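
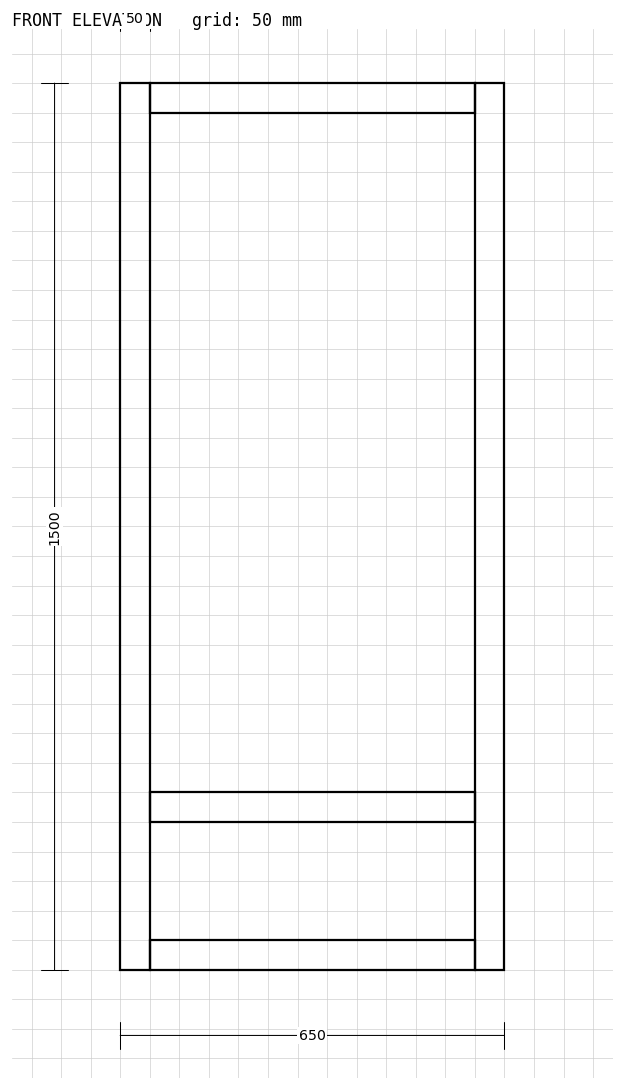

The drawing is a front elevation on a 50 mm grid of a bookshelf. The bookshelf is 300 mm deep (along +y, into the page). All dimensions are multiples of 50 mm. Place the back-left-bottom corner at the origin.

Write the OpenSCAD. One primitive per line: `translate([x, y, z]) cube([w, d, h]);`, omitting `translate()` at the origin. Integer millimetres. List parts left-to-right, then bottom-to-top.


cube([50, 300, 1500]);
translate([50, 0, 0]) cube([550, 300, 50]);
translate([50, 0, 250]) cube([550, 300, 50]);
translate([50, 0, 1450]) cube([550, 300, 50]);
translate([600, 0, 0]) cube([50, 300, 1500]);


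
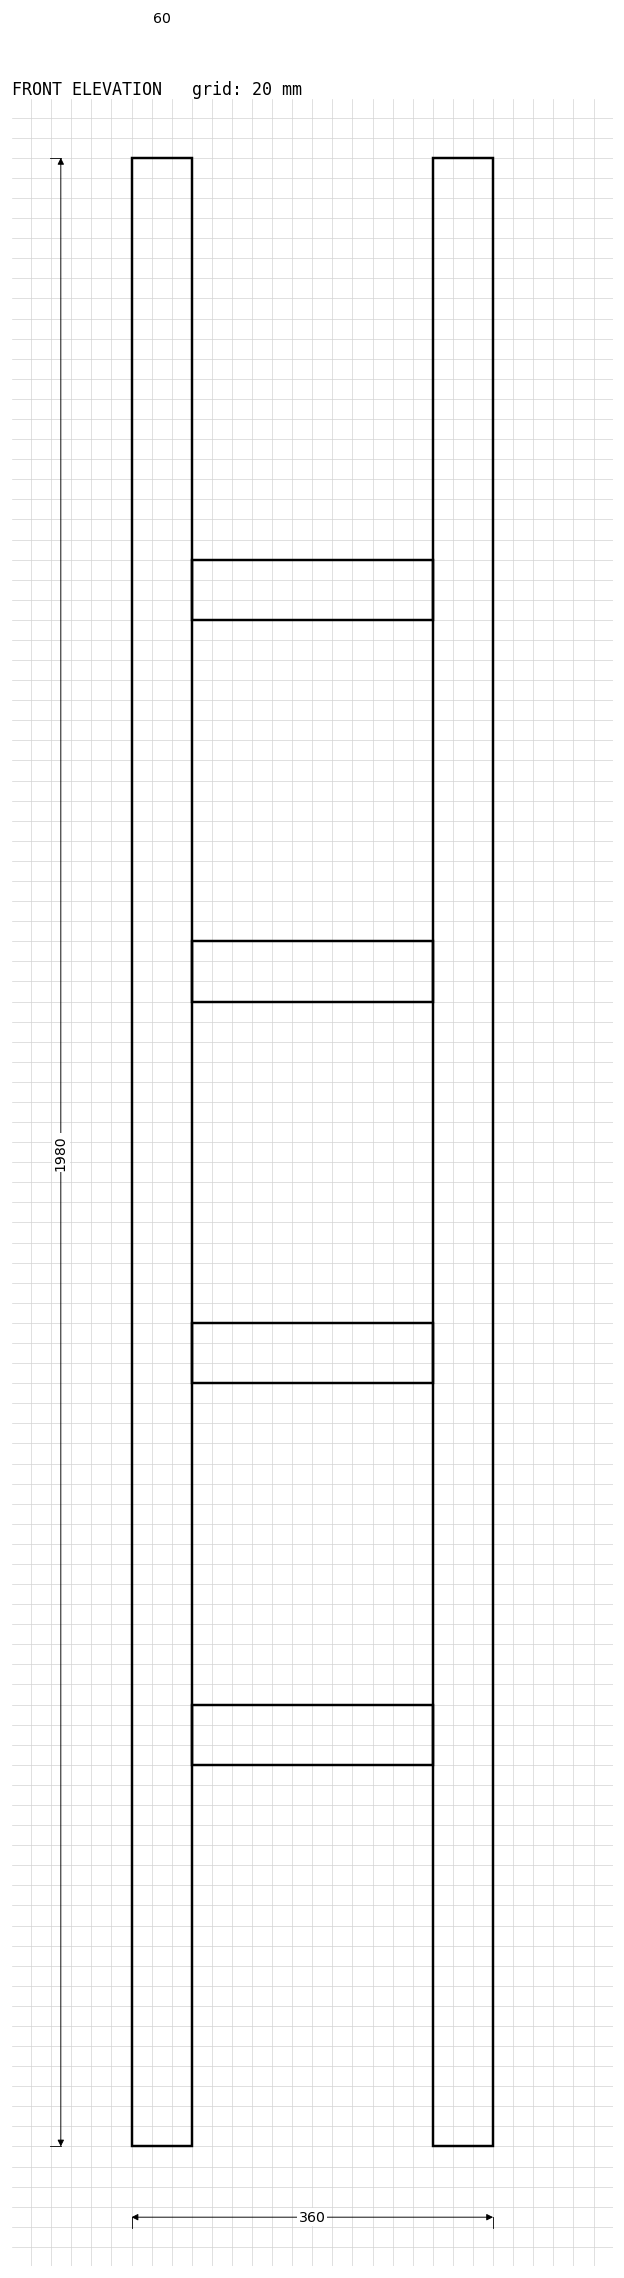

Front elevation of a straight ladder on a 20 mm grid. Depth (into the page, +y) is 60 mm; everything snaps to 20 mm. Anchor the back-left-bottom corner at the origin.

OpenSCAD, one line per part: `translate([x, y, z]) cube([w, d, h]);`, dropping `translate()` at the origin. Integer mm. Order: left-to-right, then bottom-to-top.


cube([60, 60, 1980]);
translate([60, 0, 380]) cube([240, 60, 60]);
translate([60, 0, 760]) cube([240, 60, 60]);
translate([60, 0, 1140]) cube([240, 60, 60]);
translate([60, 0, 1520]) cube([240, 60, 60]);
translate([300, 0, 0]) cube([60, 60, 1980]);


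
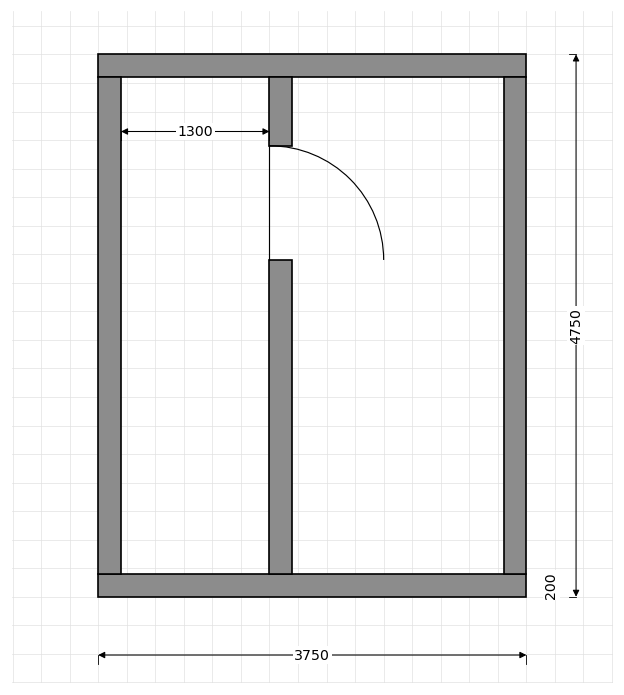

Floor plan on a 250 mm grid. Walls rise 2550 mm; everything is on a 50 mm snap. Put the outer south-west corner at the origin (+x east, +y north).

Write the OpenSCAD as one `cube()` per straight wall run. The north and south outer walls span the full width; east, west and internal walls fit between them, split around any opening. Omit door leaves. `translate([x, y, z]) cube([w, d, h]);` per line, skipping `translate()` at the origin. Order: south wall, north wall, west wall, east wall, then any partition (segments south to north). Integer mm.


cube([3750, 200, 2550]);
translate([0, 4550, 0]) cube([3750, 200, 2550]);
translate([0, 200, 0]) cube([200, 4350, 2550]);
translate([3550, 200, 0]) cube([200, 4350, 2550]);
translate([1500, 200, 0]) cube([200, 2750, 2550]);
translate([1500, 3950, 0]) cube([200, 600, 2550]);


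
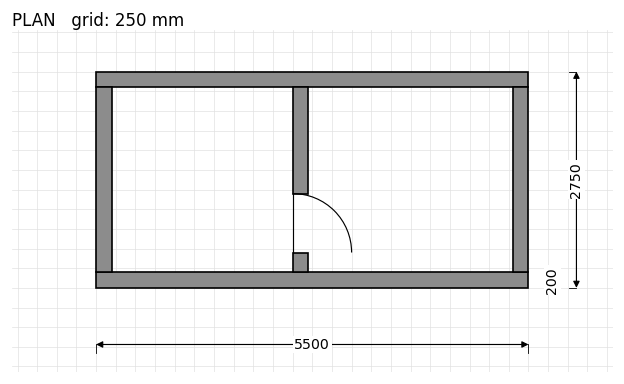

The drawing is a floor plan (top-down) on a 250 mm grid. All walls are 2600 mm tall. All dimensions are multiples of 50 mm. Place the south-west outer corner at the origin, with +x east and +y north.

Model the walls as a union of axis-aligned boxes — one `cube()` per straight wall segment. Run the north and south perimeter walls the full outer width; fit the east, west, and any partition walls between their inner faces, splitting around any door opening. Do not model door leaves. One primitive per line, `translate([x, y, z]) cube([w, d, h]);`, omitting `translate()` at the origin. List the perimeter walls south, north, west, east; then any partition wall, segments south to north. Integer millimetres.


cube([5500, 200, 2600]);
translate([0, 2550, 0]) cube([5500, 200, 2600]);
translate([0, 200, 0]) cube([200, 2350, 2600]);
translate([5300, 200, 0]) cube([200, 2350, 2600]);
translate([2500, 200, 0]) cube([200, 250, 2600]);
translate([2500, 1200, 0]) cube([200, 1350, 2600]);


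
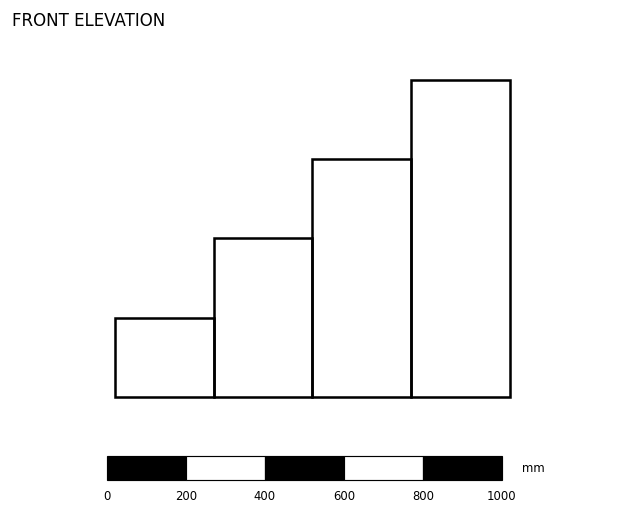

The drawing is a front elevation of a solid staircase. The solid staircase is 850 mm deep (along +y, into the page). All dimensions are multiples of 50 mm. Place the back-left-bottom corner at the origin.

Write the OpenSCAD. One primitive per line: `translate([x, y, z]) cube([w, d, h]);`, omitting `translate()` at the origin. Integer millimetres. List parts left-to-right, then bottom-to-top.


cube([250, 850, 200]);
translate([250, 0, 0]) cube([250, 850, 400]);
translate([500, 0, 0]) cube([250, 850, 600]);
translate([750, 0, 0]) cube([250, 850, 800]);


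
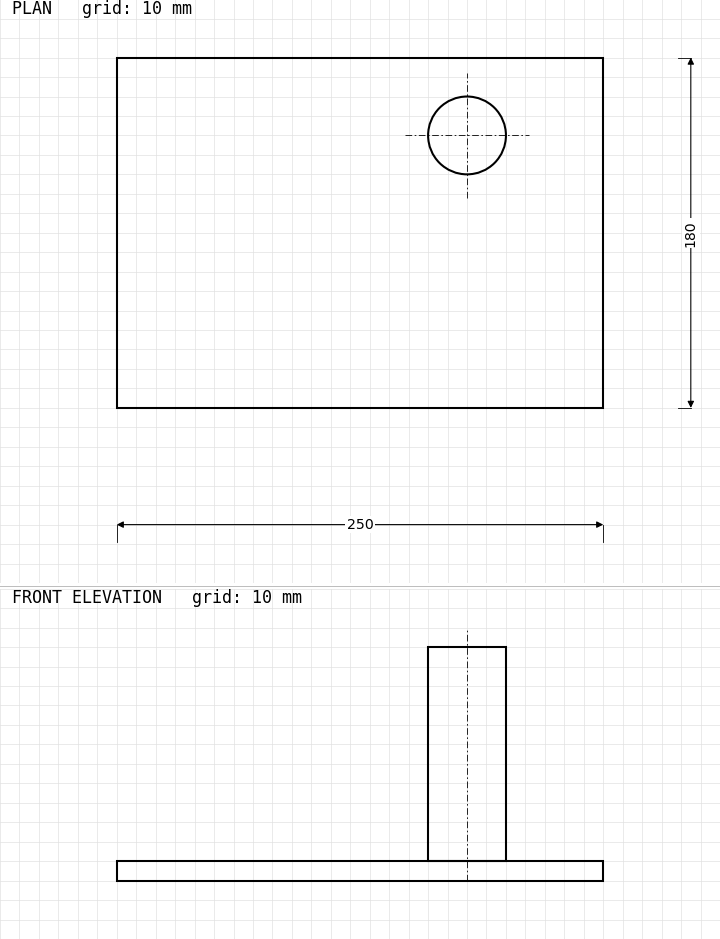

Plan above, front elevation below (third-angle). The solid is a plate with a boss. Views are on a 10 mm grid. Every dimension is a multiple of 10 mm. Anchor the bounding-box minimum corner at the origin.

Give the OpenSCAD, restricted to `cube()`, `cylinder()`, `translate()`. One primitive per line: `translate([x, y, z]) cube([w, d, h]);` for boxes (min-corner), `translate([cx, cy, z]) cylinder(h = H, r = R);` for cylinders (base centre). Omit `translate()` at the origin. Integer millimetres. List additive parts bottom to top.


cube([250, 180, 10]);
translate([180, 140, 10]) cylinder(h = 110, r = 20);


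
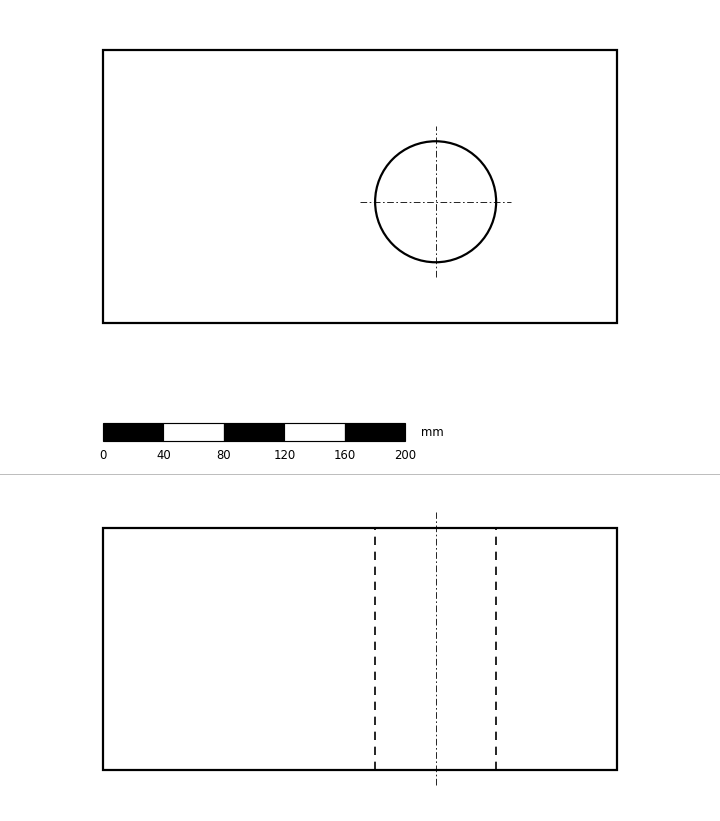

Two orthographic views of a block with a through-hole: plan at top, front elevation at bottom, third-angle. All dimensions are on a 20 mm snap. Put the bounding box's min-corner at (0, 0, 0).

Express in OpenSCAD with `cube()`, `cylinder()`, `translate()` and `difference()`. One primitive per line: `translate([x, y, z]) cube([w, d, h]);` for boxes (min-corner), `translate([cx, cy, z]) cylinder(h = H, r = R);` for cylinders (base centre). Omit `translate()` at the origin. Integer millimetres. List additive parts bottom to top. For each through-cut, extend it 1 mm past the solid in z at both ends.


difference() {
  cube([340, 180, 160]);
  translate([220, 80, -1]) cylinder(h = 162, r = 40);
}


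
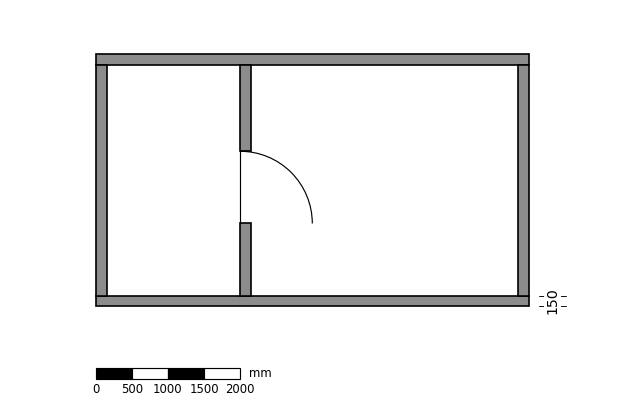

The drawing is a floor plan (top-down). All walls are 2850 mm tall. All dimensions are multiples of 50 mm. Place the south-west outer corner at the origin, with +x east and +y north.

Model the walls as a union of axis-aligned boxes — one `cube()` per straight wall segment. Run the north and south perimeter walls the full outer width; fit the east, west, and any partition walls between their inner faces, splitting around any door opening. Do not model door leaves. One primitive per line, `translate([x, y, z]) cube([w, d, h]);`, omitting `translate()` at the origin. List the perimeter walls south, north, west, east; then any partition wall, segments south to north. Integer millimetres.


cube([6000, 150, 2850]);
translate([0, 3350, 0]) cube([6000, 150, 2850]);
translate([0, 150, 0]) cube([150, 3200, 2850]);
translate([5850, 150, 0]) cube([150, 3200, 2850]);
translate([2000, 150, 0]) cube([150, 1000, 2850]);
translate([2000, 2150, 0]) cube([150, 1200, 2850]);


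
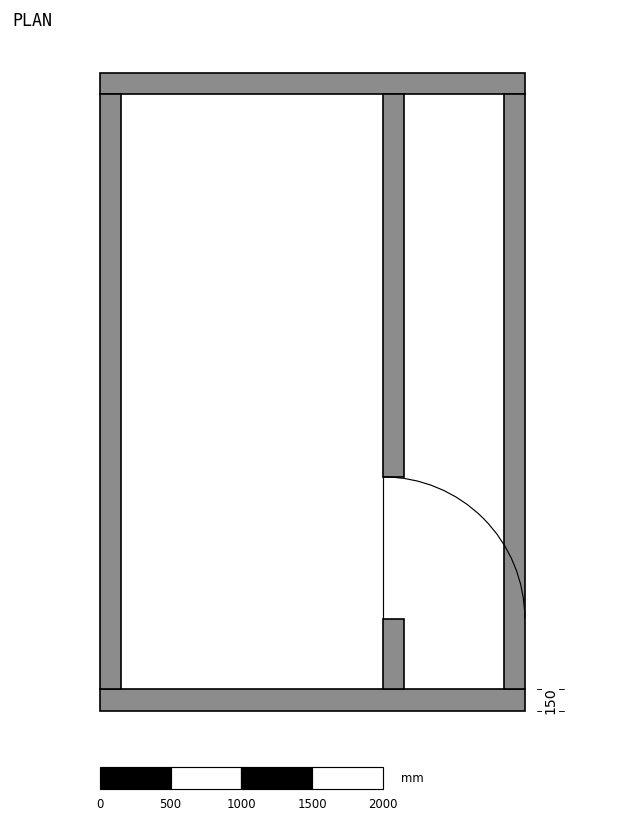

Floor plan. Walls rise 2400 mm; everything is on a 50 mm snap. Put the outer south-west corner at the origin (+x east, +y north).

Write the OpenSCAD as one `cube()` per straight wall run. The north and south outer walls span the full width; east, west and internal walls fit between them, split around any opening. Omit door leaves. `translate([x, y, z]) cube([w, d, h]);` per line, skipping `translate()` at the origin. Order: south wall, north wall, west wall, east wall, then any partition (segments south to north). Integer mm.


cube([3000, 150, 2400]);
translate([0, 4350, 0]) cube([3000, 150, 2400]);
translate([0, 150, 0]) cube([150, 4200, 2400]);
translate([2850, 150, 0]) cube([150, 4200, 2400]);
translate([2000, 150, 0]) cube([150, 500, 2400]);
translate([2000, 1650, 0]) cube([150, 2700, 2400]);


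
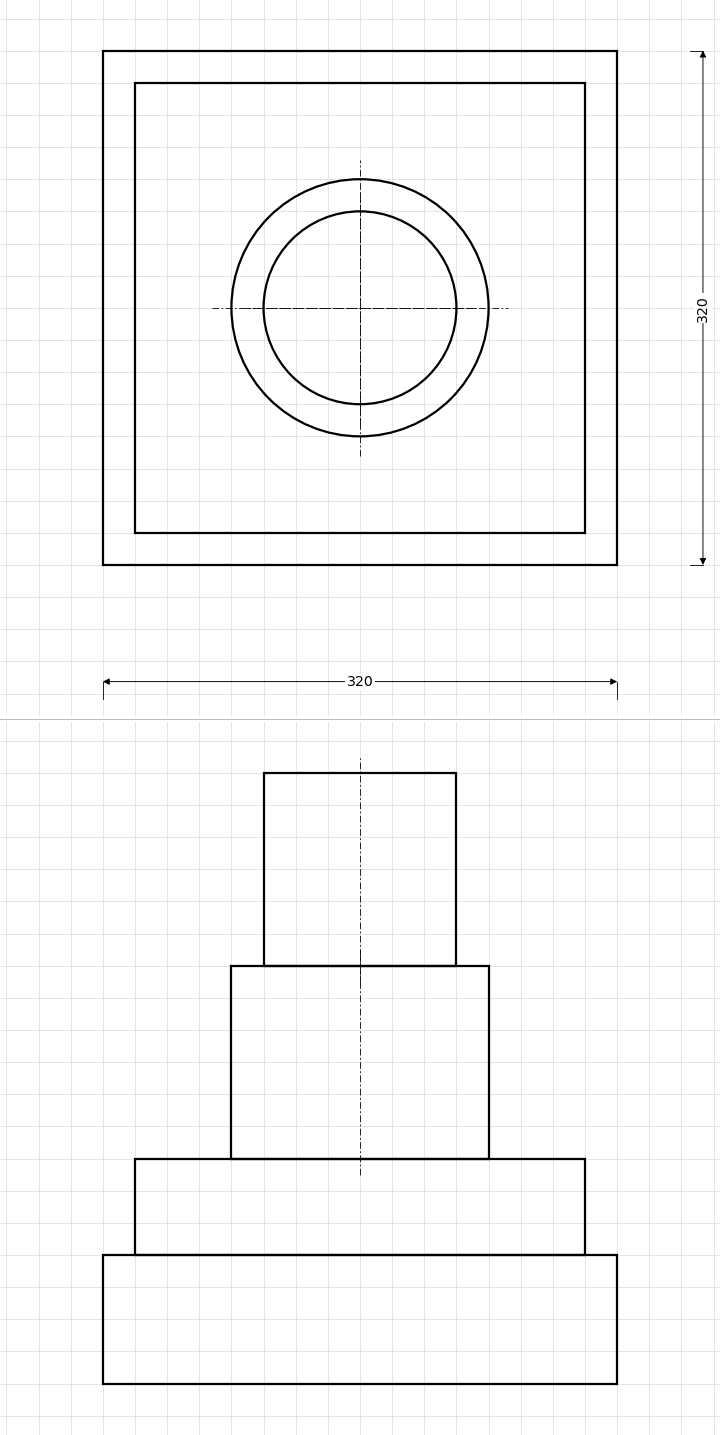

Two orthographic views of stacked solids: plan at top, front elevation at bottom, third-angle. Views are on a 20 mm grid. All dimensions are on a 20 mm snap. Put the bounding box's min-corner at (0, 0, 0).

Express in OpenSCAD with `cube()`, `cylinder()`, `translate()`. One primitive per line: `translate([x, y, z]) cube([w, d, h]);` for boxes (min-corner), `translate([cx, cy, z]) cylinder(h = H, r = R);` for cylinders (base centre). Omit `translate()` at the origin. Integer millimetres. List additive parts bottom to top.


cube([320, 320, 80]);
translate([20, 20, 80]) cube([280, 280, 60]);
translate([160, 160, 140]) cylinder(h = 120, r = 80);
translate([160, 160, 260]) cylinder(h = 120, r = 60);


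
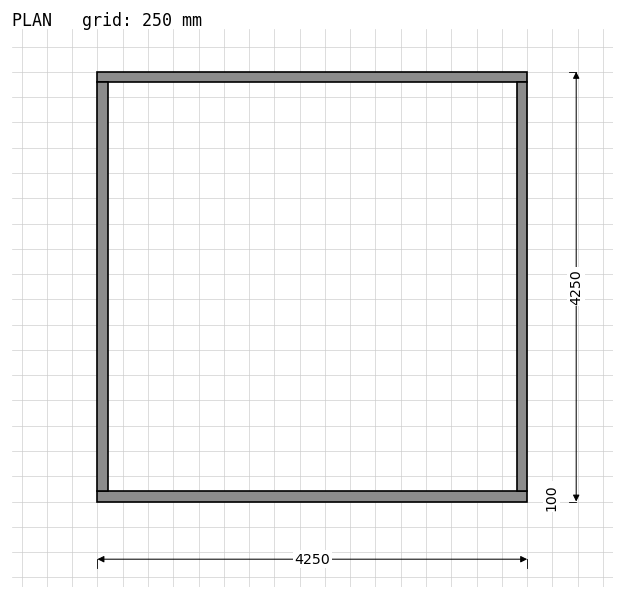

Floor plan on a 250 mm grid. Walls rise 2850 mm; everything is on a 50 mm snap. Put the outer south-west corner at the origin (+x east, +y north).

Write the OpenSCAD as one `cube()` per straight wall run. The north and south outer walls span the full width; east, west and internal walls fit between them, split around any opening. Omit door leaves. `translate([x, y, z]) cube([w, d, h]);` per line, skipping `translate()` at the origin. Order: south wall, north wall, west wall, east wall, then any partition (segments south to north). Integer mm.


cube([4250, 100, 2850]);
translate([0, 4150, 0]) cube([4250, 100, 2850]);
translate([0, 100, 0]) cube([100, 4050, 2850]);
translate([4150, 100, 0]) cube([100, 4050, 2850]);


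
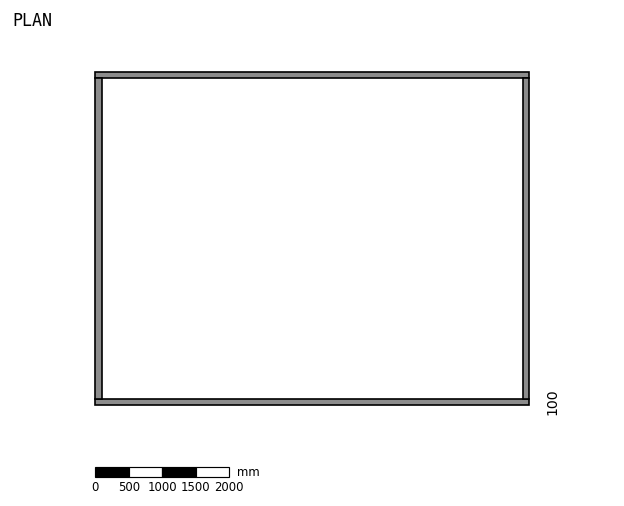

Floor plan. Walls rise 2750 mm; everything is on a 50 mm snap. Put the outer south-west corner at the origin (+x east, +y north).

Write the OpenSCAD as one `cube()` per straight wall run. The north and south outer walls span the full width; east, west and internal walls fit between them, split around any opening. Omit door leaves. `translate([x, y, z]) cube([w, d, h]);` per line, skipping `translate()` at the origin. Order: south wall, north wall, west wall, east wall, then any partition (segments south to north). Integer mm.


cube([6500, 100, 2750]);
translate([0, 4900, 0]) cube([6500, 100, 2750]);
translate([0, 100, 0]) cube([100, 4800, 2750]);
translate([6400, 100, 0]) cube([100, 4800, 2750]);


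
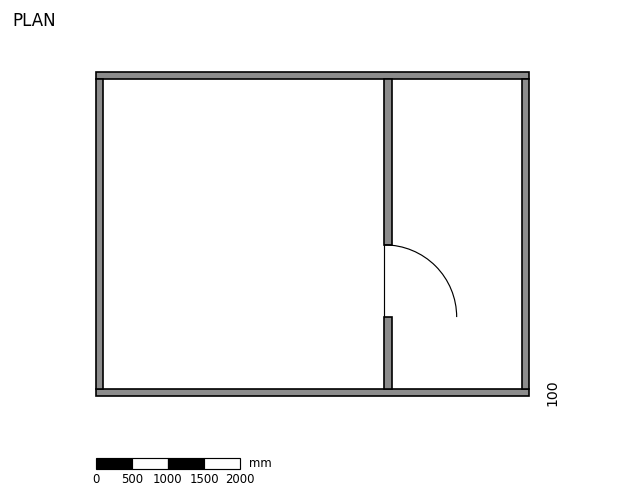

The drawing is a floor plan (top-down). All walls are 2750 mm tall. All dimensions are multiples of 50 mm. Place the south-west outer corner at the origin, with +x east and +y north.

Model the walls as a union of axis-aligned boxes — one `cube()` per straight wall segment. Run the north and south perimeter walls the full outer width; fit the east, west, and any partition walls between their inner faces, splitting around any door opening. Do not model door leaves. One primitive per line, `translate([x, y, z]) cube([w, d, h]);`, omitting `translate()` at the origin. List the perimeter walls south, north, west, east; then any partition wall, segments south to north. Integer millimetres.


cube([6000, 100, 2750]);
translate([0, 4400, 0]) cube([6000, 100, 2750]);
translate([0, 100, 0]) cube([100, 4300, 2750]);
translate([5900, 100, 0]) cube([100, 4300, 2750]);
translate([4000, 100, 0]) cube([100, 1000, 2750]);
translate([4000, 2100, 0]) cube([100, 2300, 2750]);


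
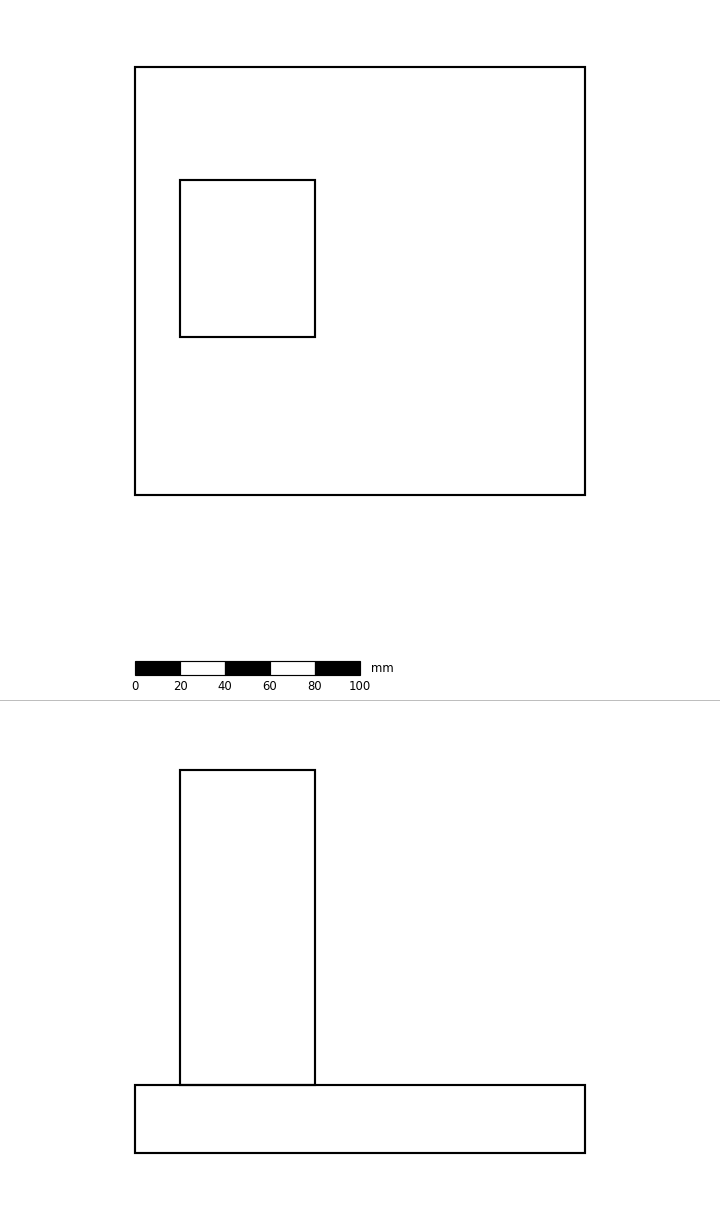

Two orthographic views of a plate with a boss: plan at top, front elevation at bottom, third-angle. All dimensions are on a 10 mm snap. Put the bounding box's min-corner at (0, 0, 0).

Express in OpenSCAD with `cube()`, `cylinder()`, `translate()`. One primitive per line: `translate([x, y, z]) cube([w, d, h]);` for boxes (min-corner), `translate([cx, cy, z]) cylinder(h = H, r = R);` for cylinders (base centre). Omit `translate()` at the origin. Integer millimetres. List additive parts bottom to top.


cube([200, 190, 30]);
translate([20, 70, 30]) cube([60, 70, 140]);


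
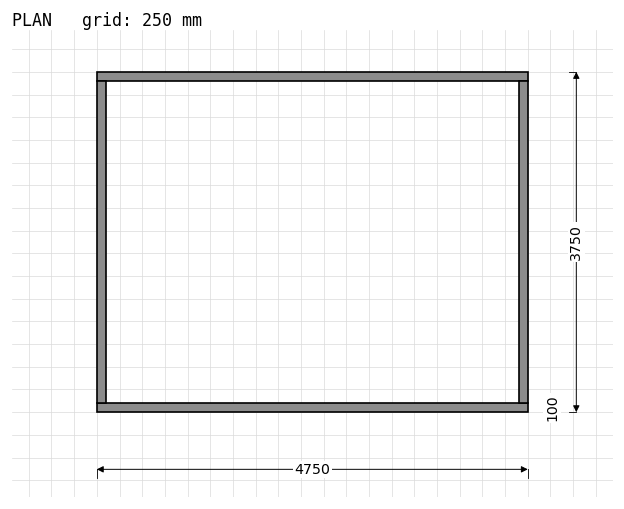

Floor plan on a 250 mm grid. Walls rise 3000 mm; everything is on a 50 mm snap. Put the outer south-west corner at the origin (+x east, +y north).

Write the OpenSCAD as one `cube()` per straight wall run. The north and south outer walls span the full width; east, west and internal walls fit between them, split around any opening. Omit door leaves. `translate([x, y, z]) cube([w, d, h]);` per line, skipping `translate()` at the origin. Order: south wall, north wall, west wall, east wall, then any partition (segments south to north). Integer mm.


cube([4750, 100, 3000]);
translate([0, 3650, 0]) cube([4750, 100, 3000]);
translate([0, 100, 0]) cube([100, 3550, 3000]);
translate([4650, 100, 0]) cube([100, 3550, 3000]);


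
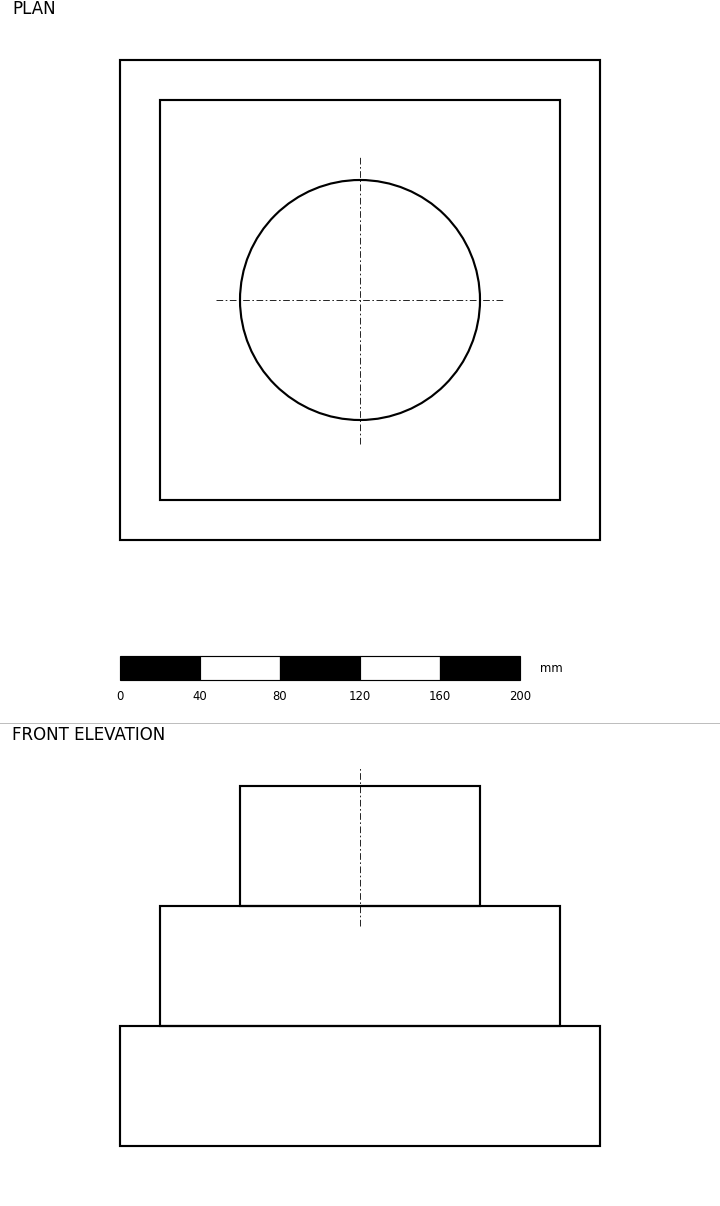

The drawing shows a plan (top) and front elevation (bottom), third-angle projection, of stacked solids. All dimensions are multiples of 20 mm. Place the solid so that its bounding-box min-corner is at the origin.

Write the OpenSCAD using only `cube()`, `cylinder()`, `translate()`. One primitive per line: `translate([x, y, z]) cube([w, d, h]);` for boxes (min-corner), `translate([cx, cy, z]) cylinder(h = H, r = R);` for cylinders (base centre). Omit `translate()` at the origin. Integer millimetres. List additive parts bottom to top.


cube([240, 240, 60]);
translate([20, 20, 60]) cube([200, 200, 60]);
translate([120, 120, 120]) cylinder(h = 60, r = 60);


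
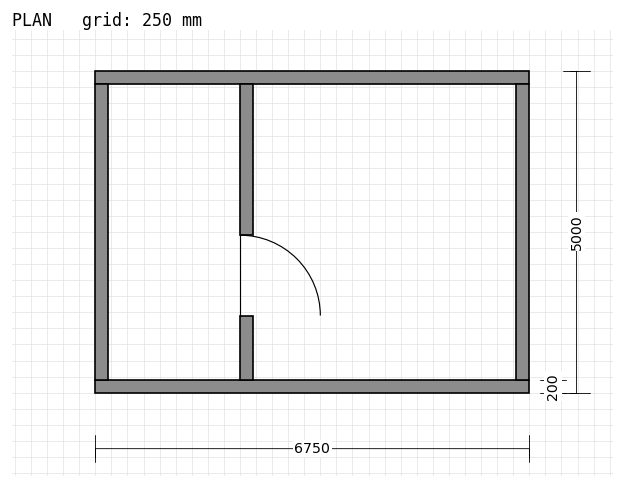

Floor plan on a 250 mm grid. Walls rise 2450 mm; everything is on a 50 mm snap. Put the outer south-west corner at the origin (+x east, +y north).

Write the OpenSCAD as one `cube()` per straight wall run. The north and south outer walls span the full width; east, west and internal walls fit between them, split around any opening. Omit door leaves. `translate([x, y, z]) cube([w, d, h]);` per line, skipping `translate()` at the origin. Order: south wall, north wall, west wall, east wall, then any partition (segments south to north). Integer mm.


cube([6750, 200, 2450]);
translate([0, 4800, 0]) cube([6750, 200, 2450]);
translate([0, 200, 0]) cube([200, 4600, 2450]);
translate([6550, 200, 0]) cube([200, 4600, 2450]);
translate([2250, 200, 0]) cube([200, 1000, 2450]);
translate([2250, 2450, 0]) cube([200, 2350, 2450]);


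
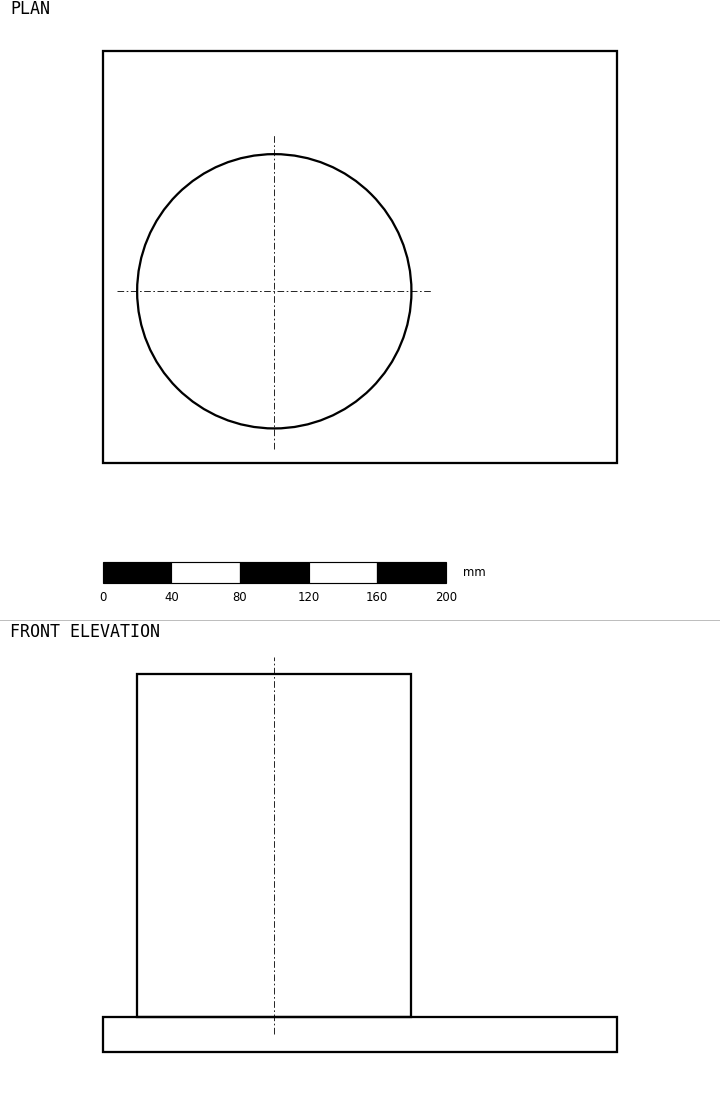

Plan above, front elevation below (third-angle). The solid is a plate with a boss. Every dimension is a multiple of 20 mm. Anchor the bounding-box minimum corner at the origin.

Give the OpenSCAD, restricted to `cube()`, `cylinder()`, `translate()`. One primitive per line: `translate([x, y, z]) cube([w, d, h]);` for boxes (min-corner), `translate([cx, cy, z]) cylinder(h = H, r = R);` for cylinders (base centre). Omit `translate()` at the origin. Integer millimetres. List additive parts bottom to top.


cube([300, 240, 20]);
translate([100, 100, 20]) cylinder(h = 200, r = 80);


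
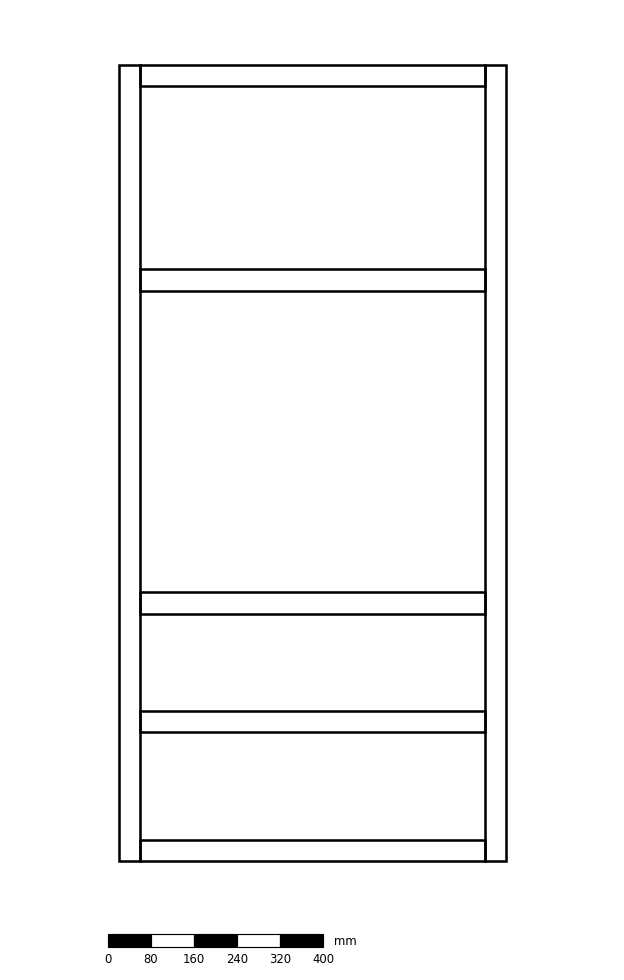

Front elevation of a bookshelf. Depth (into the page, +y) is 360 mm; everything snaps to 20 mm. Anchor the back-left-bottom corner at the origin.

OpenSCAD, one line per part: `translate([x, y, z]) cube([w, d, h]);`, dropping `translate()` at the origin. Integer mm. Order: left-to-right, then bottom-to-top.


cube([40, 360, 1480]);
translate([40, 0, 0]) cube([640, 360, 40]);
translate([40, 0, 240]) cube([640, 360, 40]);
translate([40, 0, 460]) cube([640, 360, 40]);
translate([40, 0, 1060]) cube([640, 360, 40]);
translate([40, 0, 1440]) cube([640, 360, 40]);
translate([680, 0, 0]) cube([40, 360, 1480]);


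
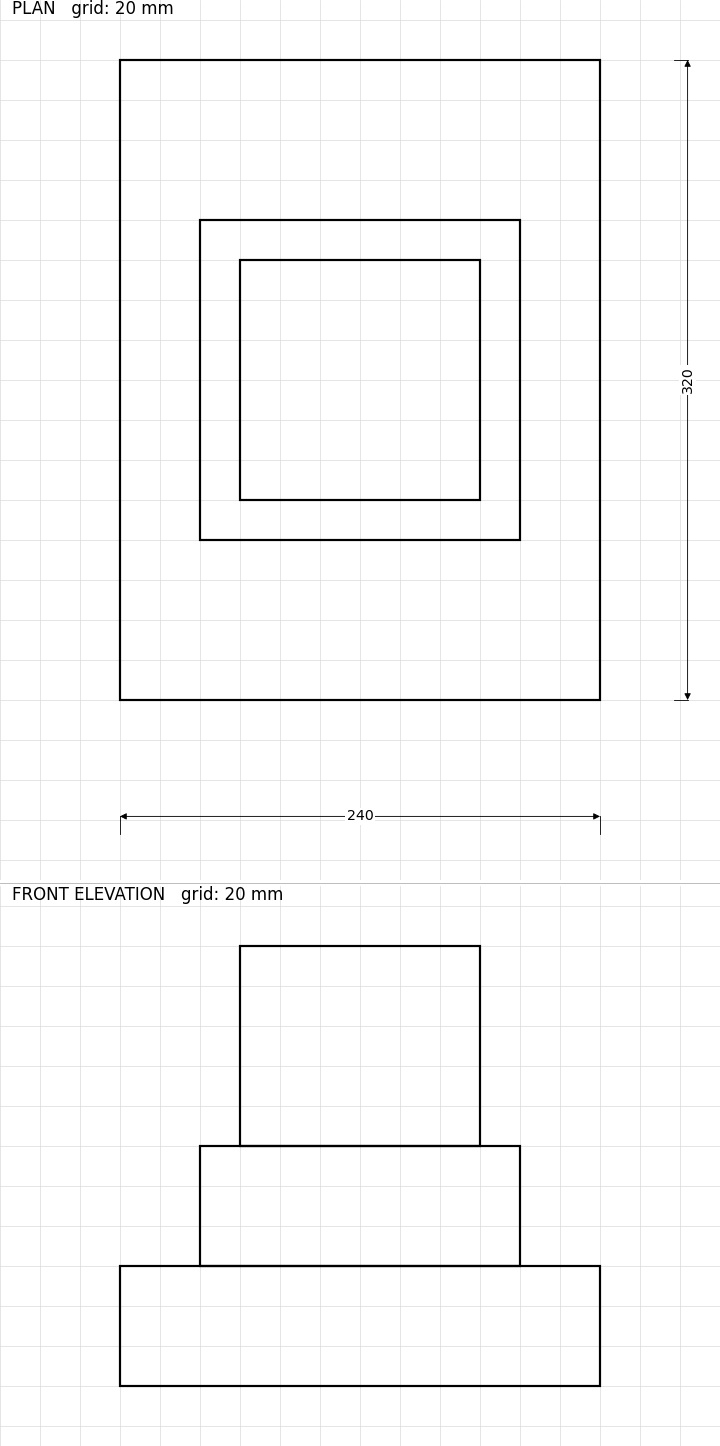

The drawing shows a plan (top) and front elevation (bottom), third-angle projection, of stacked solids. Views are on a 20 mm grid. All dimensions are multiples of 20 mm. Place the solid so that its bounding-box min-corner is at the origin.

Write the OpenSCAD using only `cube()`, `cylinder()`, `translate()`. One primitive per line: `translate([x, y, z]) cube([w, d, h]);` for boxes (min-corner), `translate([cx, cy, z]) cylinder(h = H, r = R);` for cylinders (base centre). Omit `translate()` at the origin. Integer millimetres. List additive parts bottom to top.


cube([240, 320, 60]);
translate([40, 80, 60]) cube([160, 160, 60]);
translate([60, 100, 120]) cube([120, 120, 100]);


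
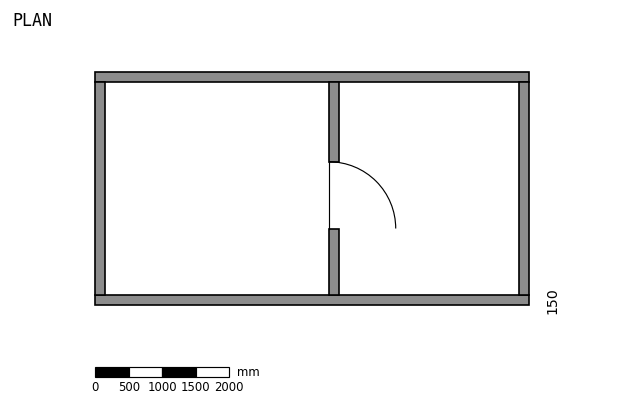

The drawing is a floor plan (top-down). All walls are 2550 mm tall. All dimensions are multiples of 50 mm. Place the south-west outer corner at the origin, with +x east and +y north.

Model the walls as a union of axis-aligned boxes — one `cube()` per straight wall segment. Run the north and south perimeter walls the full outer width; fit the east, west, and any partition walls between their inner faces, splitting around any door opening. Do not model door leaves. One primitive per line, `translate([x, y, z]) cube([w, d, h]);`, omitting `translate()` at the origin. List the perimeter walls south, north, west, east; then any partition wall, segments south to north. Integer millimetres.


cube([6500, 150, 2550]);
translate([0, 3350, 0]) cube([6500, 150, 2550]);
translate([0, 150, 0]) cube([150, 3200, 2550]);
translate([6350, 150, 0]) cube([150, 3200, 2550]);
translate([3500, 150, 0]) cube([150, 1000, 2550]);
translate([3500, 2150, 0]) cube([150, 1200, 2550]);


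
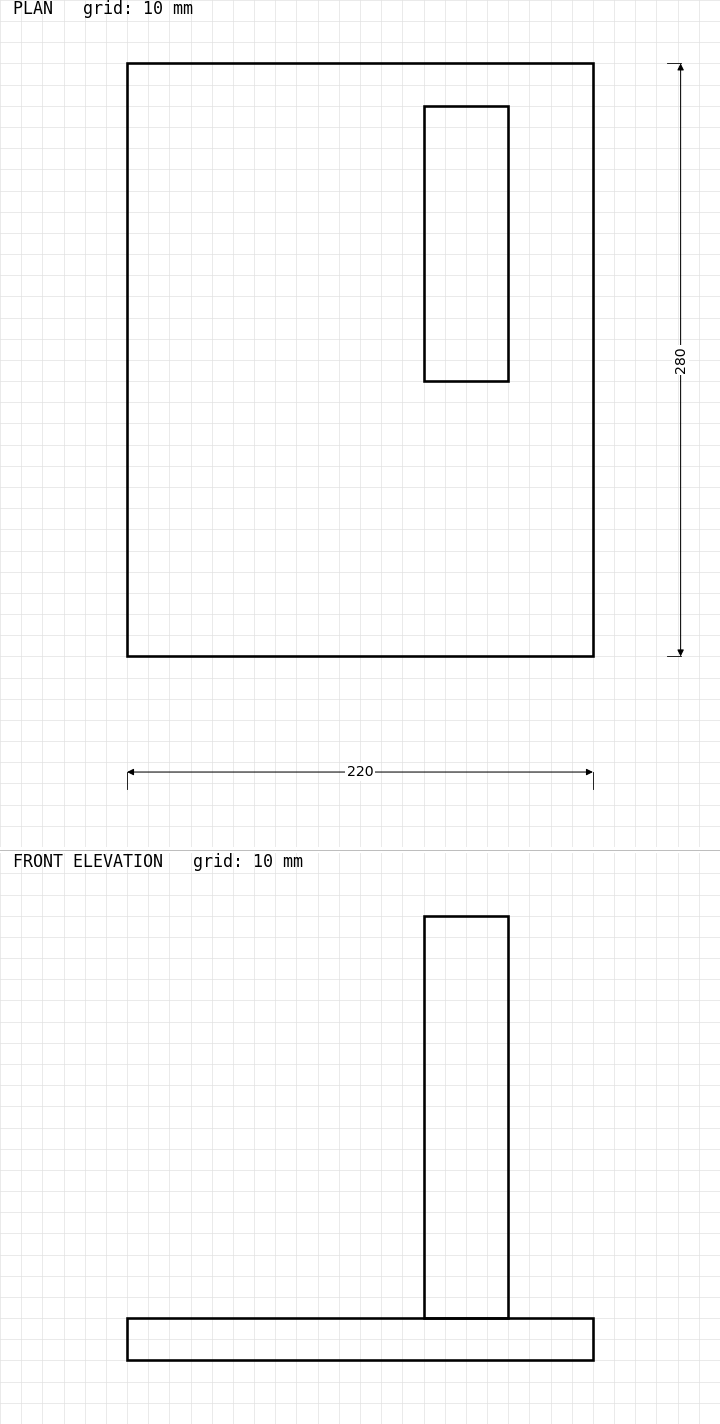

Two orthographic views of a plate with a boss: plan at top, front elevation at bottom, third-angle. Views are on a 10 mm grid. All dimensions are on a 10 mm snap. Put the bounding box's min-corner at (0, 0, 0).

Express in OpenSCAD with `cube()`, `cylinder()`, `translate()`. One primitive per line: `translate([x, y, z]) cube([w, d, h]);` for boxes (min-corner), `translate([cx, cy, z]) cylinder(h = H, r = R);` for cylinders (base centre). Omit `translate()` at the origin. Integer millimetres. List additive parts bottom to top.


cube([220, 280, 20]);
translate([140, 130, 20]) cube([40, 130, 190]);


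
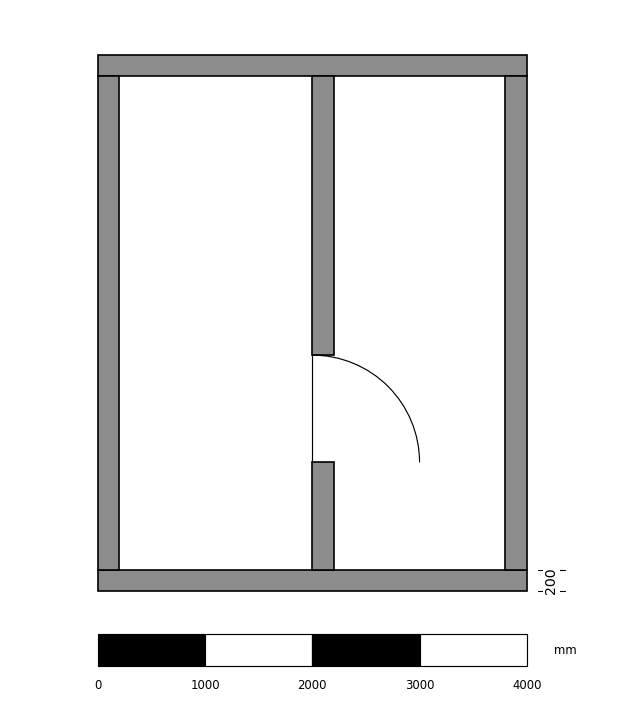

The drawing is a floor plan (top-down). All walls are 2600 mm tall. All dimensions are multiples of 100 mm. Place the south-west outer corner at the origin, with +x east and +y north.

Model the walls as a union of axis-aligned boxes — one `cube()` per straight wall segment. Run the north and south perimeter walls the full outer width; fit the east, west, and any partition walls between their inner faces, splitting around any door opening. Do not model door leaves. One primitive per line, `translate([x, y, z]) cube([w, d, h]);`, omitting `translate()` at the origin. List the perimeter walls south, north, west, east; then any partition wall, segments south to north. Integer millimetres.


cube([4000, 200, 2600]);
translate([0, 4800, 0]) cube([4000, 200, 2600]);
translate([0, 200, 0]) cube([200, 4600, 2600]);
translate([3800, 200, 0]) cube([200, 4600, 2600]);
translate([2000, 200, 0]) cube([200, 1000, 2600]);
translate([2000, 2200, 0]) cube([200, 2600, 2600]);


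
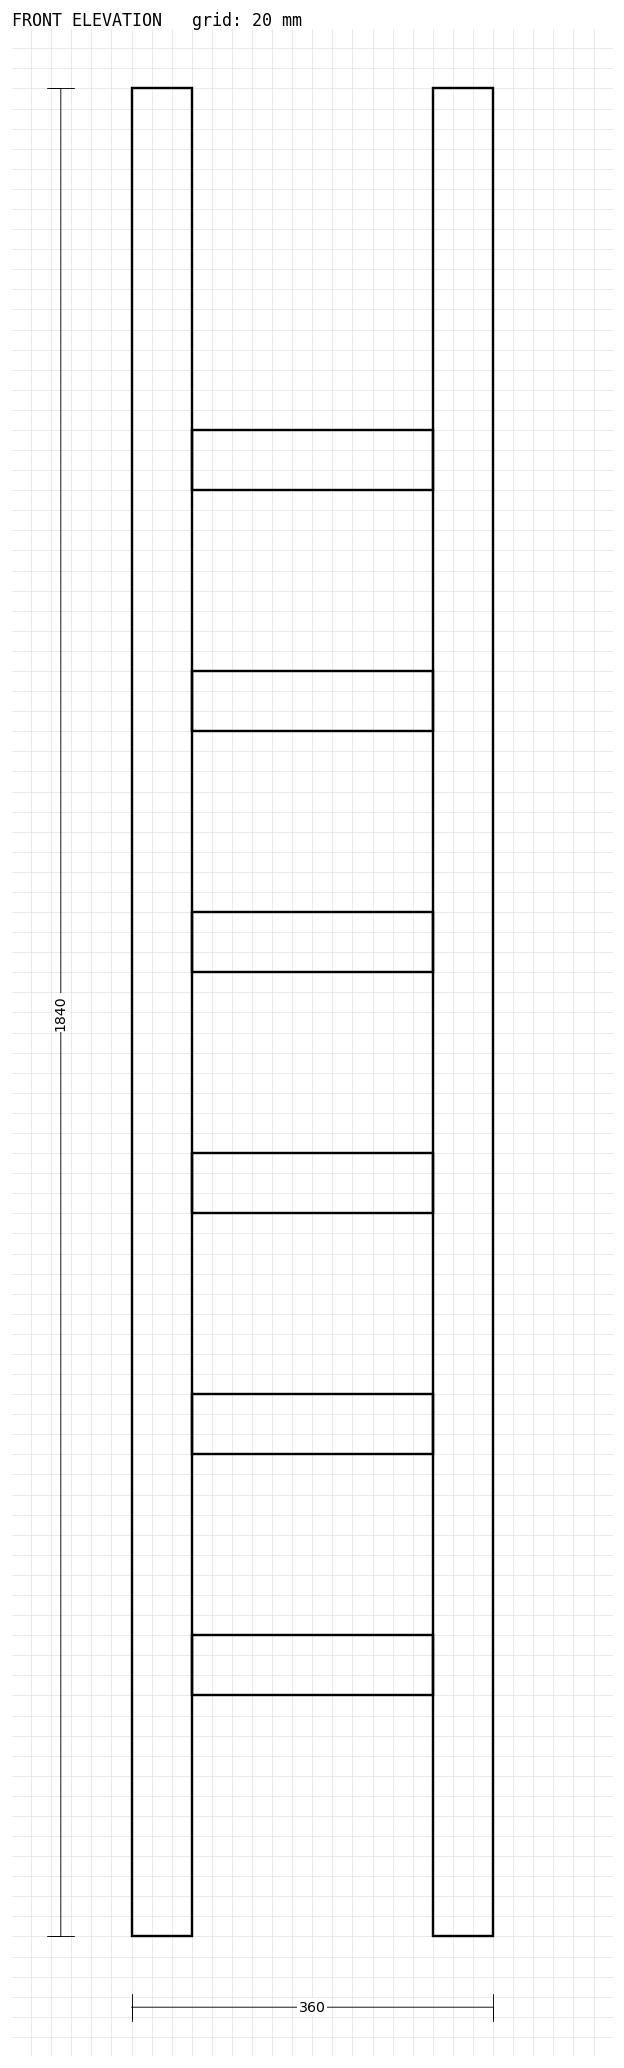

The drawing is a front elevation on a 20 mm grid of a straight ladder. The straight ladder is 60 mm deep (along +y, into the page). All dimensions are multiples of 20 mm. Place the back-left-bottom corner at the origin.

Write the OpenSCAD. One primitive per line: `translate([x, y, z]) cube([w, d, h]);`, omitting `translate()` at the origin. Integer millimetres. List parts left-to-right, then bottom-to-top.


cube([60, 60, 1840]);
translate([60, 0, 240]) cube([240, 60, 60]);
translate([60, 0, 480]) cube([240, 60, 60]);
translate([60, 0, 720]) cube([240, 60, 60]);
translate([60, 0, 960]) cube([240, 60, 60]);
translate([60, 0, 1200]) cube([240, 60, 60]);
translate([60, 0, 1440]) cube([240, 60, 60]);
translate([300, 0, 0]) cube([60, 60, 1840]);


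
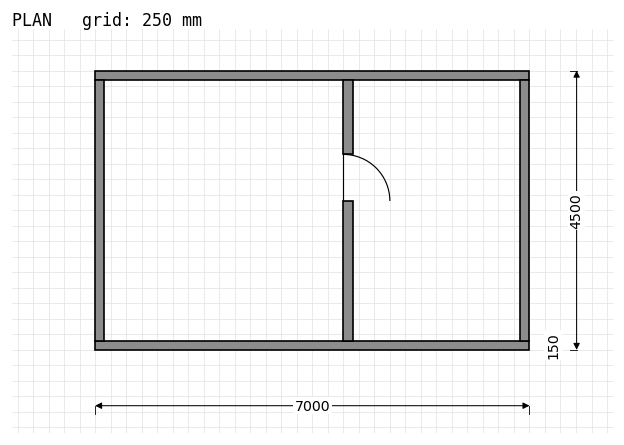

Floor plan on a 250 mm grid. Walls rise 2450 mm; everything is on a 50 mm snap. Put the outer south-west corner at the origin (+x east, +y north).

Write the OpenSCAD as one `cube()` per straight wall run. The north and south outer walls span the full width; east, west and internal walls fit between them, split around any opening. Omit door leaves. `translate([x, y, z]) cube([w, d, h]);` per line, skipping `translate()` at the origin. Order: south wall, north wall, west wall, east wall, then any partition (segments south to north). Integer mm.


cube([7000, 150, 2450]);
translate([0, 4350, 0]) cube([7000, 150, 2450]);
translate([0, 150, 0]) cube([150, 4200, 2450]);
translate([6850, 150, 0]) cube([150, 4200, 2450]);
translate([4000, 150, 0]) cube([150, 2250, 2450]);
translate([4000, 3150, 0]) cube([150, 1200, 2450]);


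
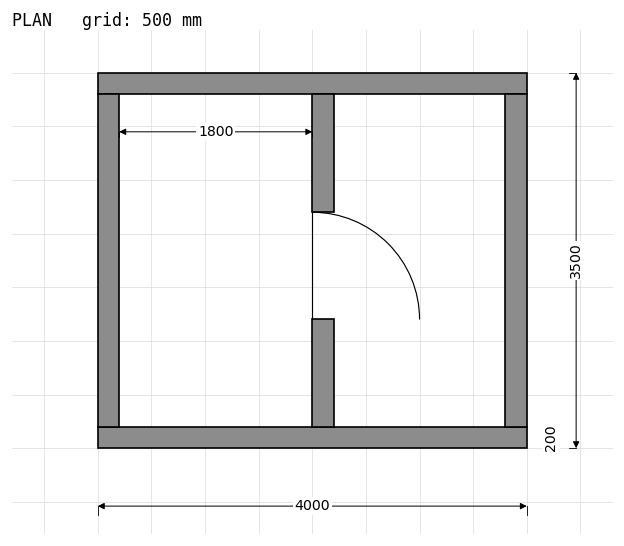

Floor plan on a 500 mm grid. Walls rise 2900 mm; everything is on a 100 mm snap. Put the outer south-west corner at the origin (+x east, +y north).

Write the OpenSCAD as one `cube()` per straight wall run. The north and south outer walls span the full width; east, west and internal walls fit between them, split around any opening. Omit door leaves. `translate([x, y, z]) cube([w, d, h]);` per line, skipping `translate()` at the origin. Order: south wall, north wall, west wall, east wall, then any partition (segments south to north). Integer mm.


cube([4000, 200, 2900]);
translate([0, 3300, 0]) cube([4000, 200, 2900]);
translate([0, 200, 0]) cube([200, 3100, 2900]);
translate([3800, 200, 0]) cube([200, 3100, 2900]);
translate([2000, 200, 0]) cube([200, 1000, 2900]);
translate([2000, 2200, 0]) cube([200, 1100, 2900]);


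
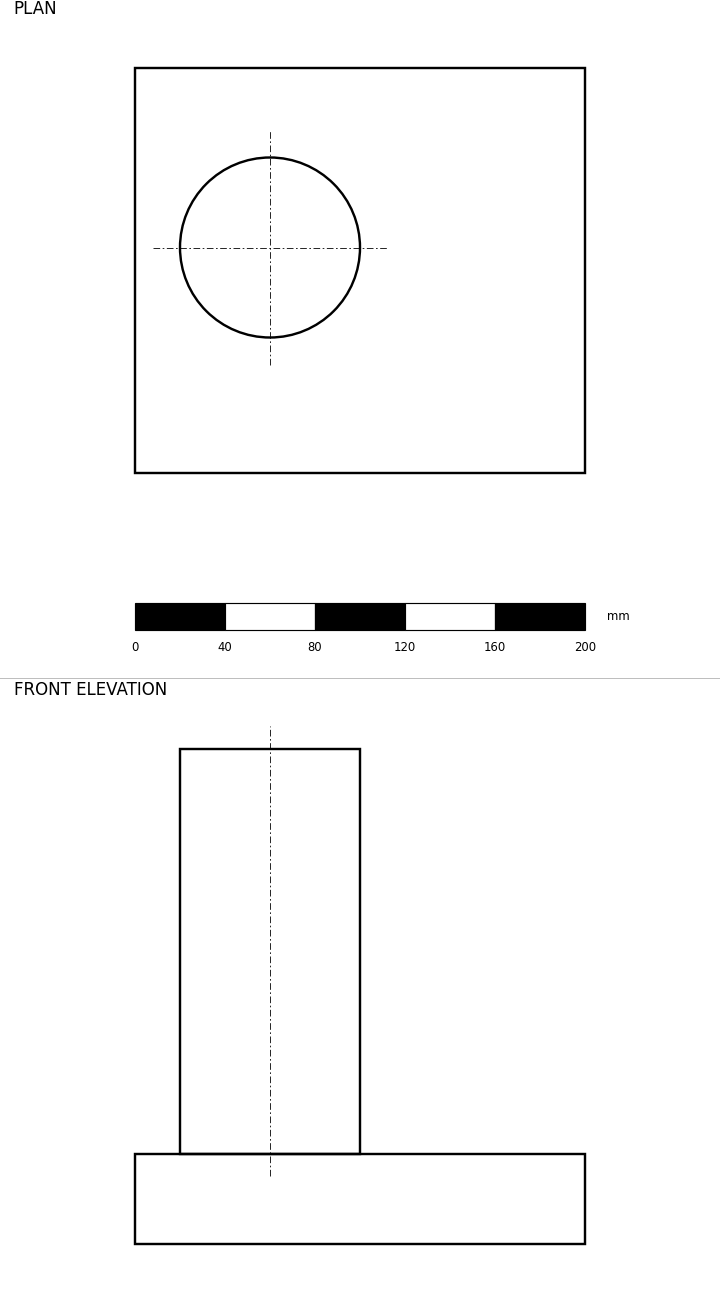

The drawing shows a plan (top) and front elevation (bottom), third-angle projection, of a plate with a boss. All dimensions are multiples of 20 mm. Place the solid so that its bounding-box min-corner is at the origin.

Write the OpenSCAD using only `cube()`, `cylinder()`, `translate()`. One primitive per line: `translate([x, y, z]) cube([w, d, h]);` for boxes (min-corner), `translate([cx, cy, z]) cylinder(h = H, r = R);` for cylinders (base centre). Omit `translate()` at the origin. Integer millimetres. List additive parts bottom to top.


cube([200, 180, 40]);
translate([60, 100, 40]) cylinder(h = 180, r = 40);


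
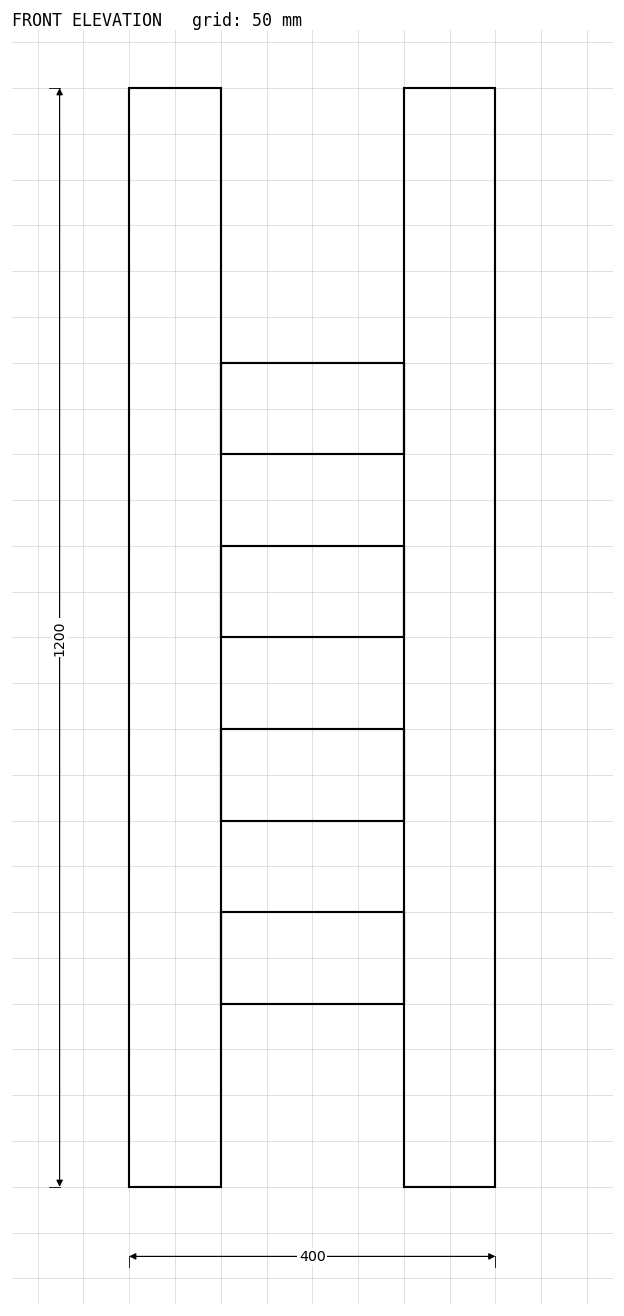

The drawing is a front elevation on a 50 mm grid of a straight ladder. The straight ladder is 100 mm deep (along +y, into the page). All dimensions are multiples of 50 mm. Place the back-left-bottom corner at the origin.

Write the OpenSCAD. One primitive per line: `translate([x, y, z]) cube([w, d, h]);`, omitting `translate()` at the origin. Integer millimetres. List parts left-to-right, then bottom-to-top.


cube([100, 100, 1200]);
translate([100, 0, 200]) cube([200, 100, 100]);
translate([100, 0, 400]) cube([200, 100, 100]);
translate([100, 0, 600]) cube([200, 100, 100]);
translate([100, 0, 800]) cube([200, 100, 100]);
translate([300, 0, 0]) cube([100, 100, 1200]);


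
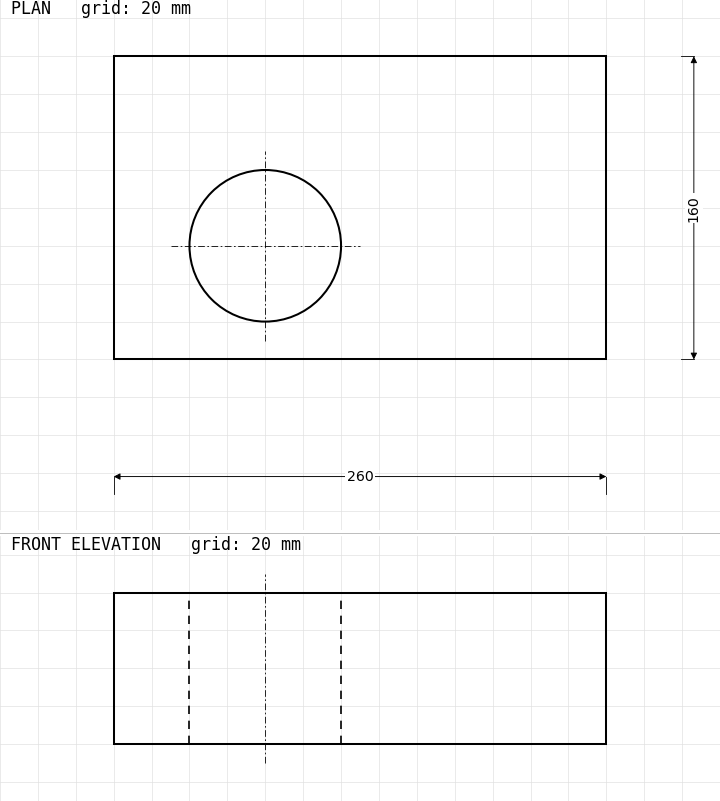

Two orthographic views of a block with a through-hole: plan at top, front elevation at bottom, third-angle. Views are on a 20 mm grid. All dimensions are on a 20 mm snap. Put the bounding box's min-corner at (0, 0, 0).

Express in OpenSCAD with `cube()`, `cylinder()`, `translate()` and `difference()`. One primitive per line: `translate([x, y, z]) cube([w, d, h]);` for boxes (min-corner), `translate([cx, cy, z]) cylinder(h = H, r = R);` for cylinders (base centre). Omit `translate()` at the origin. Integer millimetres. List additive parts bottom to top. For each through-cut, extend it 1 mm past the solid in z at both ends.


difference() {
  cube([260, 160, 80]);
  translate([80, 60, -1]) cylinder(h = 82, r = 40);
}


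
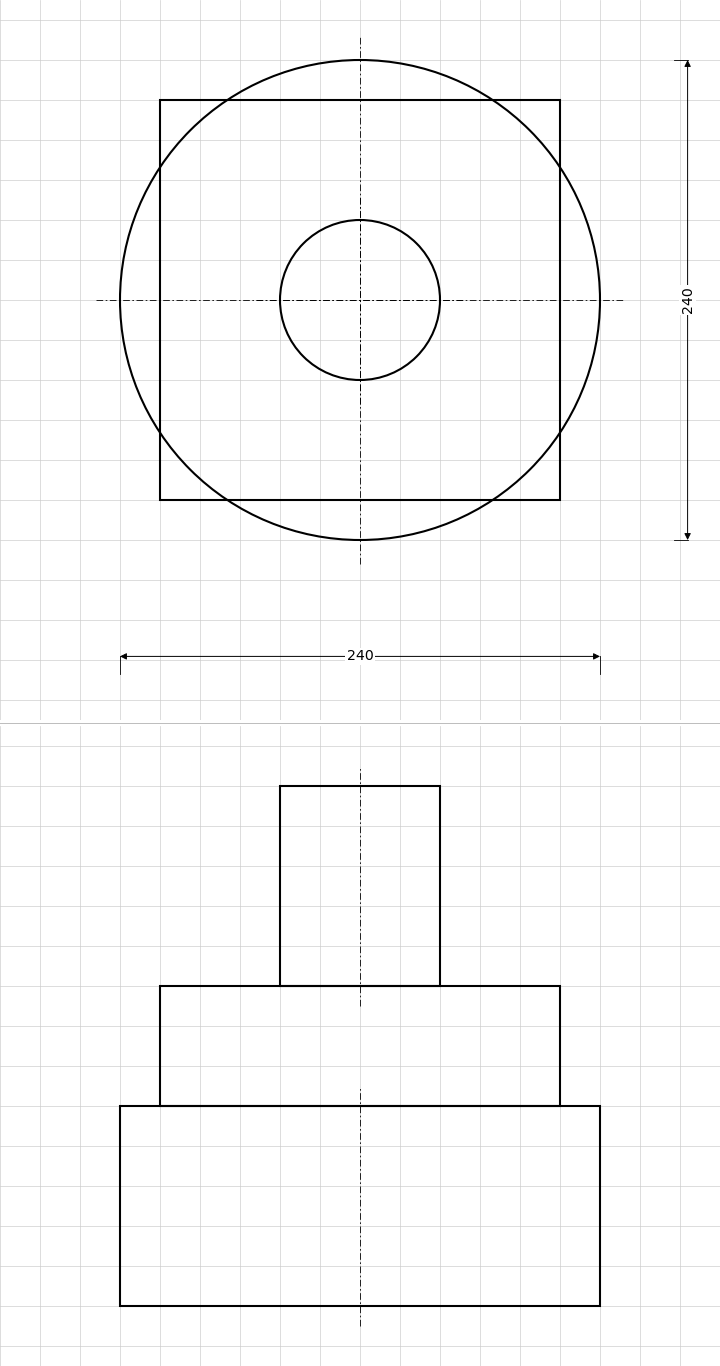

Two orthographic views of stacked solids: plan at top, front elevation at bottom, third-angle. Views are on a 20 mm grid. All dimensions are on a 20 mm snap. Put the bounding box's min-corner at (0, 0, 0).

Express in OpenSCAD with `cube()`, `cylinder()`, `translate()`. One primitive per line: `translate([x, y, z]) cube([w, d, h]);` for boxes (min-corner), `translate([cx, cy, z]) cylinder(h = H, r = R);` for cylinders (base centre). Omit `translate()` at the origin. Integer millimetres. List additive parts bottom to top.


translate([120, 120, 0]) cylinder(h = 100, r = 120);
translate([20, 20, 100]) cube([200, 200, 60]);
translate([120, 120, 160]) cylinder(h = 100, r = 40);


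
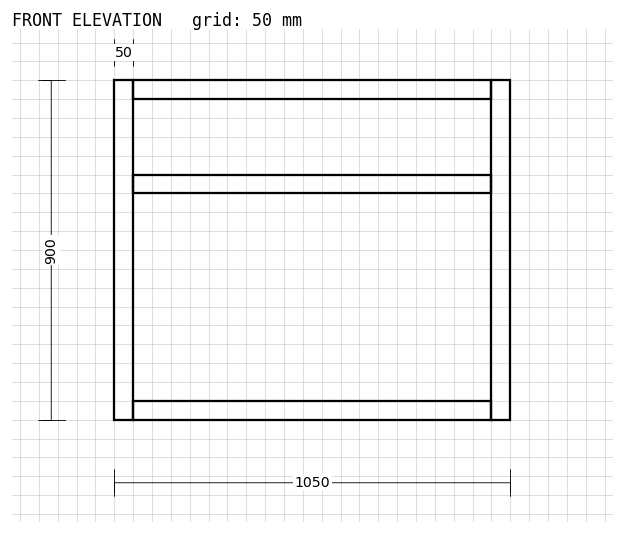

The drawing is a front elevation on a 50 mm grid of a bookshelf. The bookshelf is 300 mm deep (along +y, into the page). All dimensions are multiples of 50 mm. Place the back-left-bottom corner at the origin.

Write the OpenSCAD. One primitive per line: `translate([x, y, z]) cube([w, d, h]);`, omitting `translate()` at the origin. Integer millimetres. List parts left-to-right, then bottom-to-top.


cube([50, 300, 900]);
translate([50, 0, 0]) cube([950, 300, 50]);
translate([50, 0, 600]) cube([950, 300, 50]);
translate([50, 0, 850]) cube([950, 300, 50]);
translate([1000, 0, 0]) cube([50, 300, 900]);


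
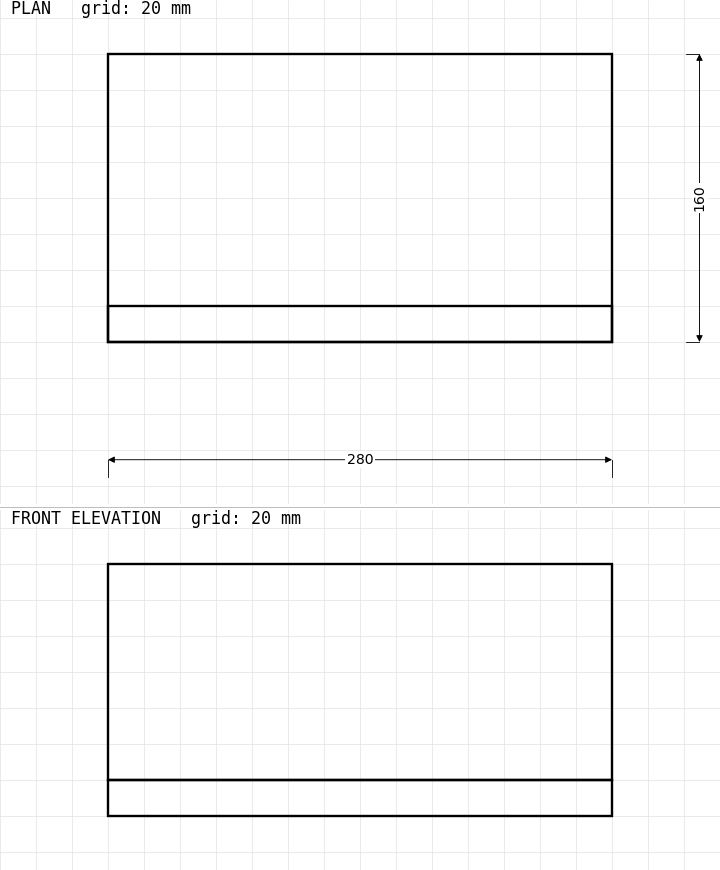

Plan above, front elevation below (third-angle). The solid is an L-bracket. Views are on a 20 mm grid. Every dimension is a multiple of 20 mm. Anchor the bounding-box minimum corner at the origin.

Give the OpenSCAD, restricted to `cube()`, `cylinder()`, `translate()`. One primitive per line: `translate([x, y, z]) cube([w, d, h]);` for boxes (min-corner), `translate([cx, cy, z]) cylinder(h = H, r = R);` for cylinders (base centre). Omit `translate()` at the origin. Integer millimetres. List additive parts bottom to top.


cube([280, 160, 20]);
translate([0, 0, 20]) cube([280, 20, 120]);


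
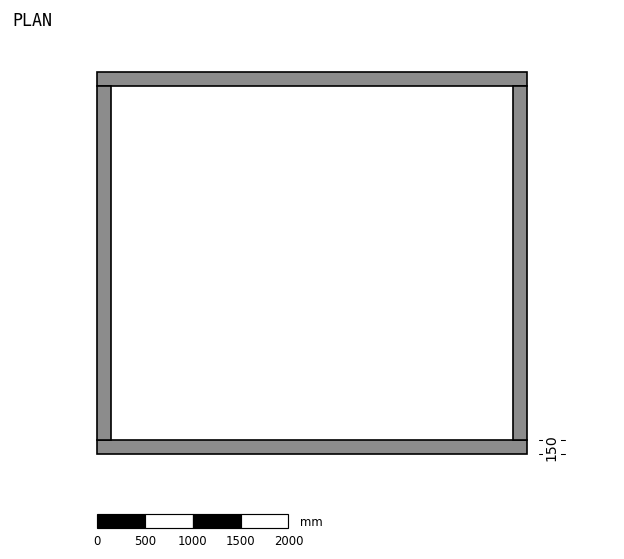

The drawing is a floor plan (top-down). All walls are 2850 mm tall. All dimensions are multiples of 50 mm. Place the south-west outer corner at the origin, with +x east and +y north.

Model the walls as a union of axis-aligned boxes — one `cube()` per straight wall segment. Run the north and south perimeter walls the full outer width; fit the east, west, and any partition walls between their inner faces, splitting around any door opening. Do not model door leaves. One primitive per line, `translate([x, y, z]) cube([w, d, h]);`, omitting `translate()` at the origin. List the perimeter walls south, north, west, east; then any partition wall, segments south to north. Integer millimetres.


cube([4500, 150, 2850]);
translate([0, 3850, 0]) cube([4500, 150, 2850]);
translate([0, 150, 0]) cube([150, 3700, 2850]);
translate([4350, 150, 0]) cube([150, 3700, 2850]);


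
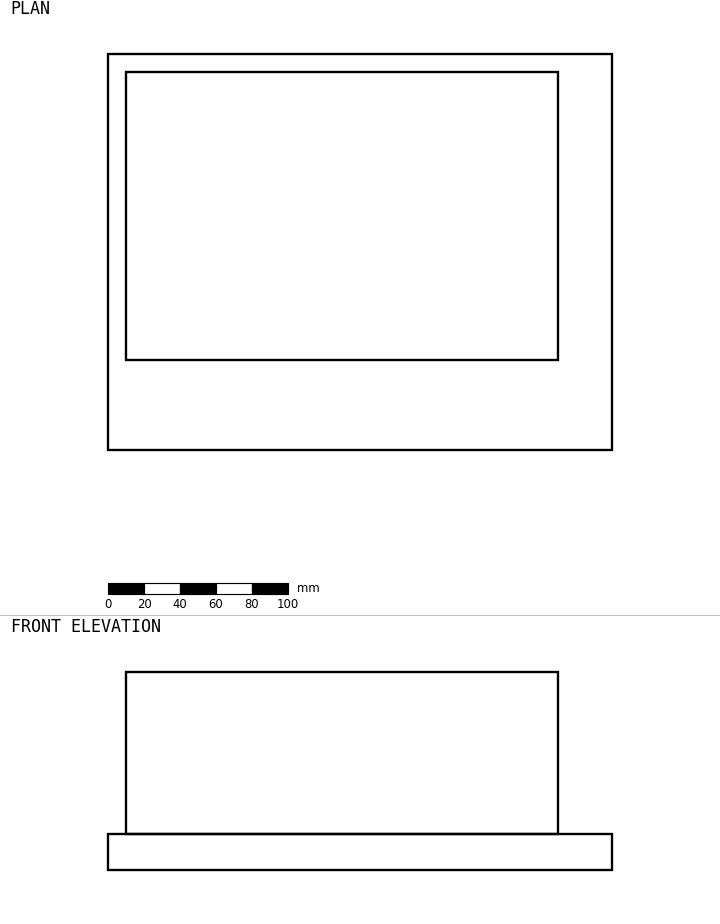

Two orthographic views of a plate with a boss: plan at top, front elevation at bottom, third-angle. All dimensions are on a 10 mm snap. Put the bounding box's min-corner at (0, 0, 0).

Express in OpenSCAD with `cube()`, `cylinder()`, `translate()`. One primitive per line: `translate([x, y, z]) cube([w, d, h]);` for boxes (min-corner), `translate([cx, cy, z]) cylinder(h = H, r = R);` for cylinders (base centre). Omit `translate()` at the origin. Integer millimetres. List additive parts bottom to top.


cube([280, 220, 20]);
translate([10, 50, 20]) cube([240, 160, 90]);


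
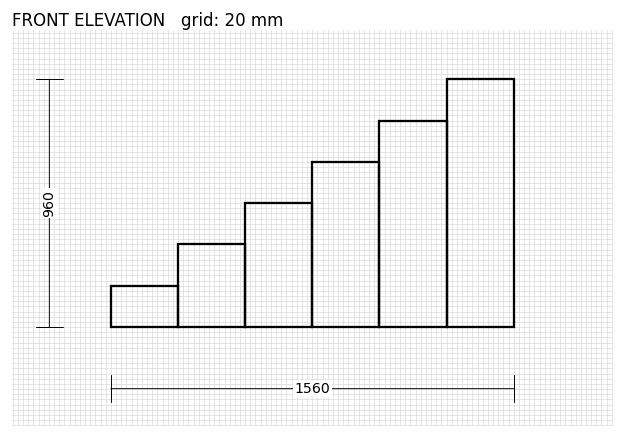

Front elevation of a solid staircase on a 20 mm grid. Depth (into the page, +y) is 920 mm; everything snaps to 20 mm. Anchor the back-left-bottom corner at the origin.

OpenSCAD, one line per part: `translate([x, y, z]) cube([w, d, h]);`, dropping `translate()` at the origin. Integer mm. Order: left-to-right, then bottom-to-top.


cube([260, 920, 160]);
translate([260, 0, 0]) cube([260, 920, 320]);
translate([520, 0, 0]) cube([260, 920, 480]);
translate([780, 0, 0]) cube([260, 920, 640]);
translate([1040, 0, 0]) cube([260, 920, 800]);
translate([1300, 0, 0]) cube([260, 920, 960]);


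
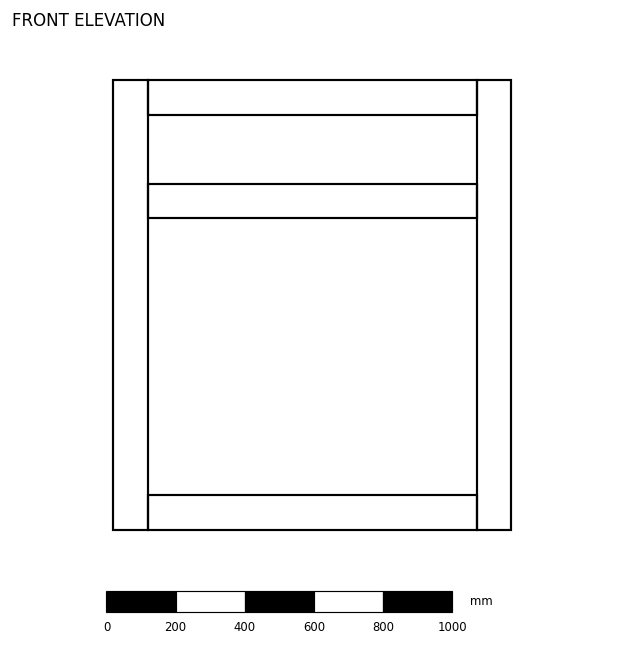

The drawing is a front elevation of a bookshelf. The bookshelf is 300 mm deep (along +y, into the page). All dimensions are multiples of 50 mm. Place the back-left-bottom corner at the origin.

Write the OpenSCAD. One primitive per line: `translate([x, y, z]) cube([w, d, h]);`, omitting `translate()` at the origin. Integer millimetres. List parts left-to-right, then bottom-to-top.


cube([100, 300, 1300]);
translate([100, 0, 0]) cube([950, 300, 100]);
translate([100, 0, 900]) cube([950, 300, 100]);
translate([100, 0, 1200]) cube([950, 300, 100]);
translate([1050, 0, 0]) cube([100, 300, 1300]);
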